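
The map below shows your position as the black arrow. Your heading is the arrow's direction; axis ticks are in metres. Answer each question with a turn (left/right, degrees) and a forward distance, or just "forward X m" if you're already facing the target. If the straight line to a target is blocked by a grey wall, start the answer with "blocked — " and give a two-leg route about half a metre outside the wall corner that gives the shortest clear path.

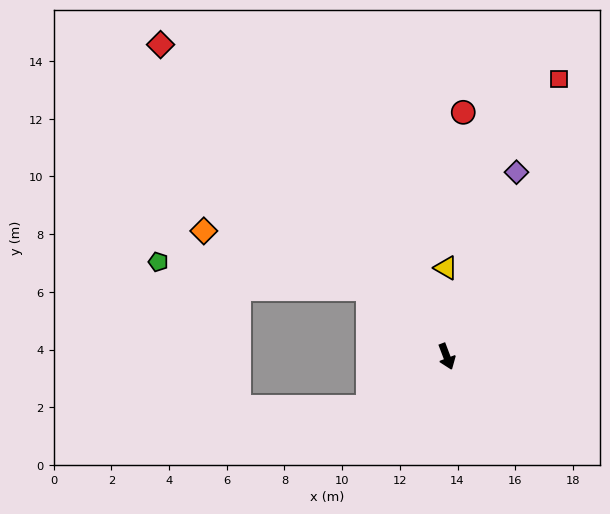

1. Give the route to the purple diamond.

turn left 138°, forward 6.8 m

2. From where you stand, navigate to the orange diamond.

blocked — turn right 151°, forward 3.6 m, then turn left 21°, forward 6.0 m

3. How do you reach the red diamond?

turn right 158°, forward 14.7 m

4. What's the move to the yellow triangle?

turn left 160°, forward 3.1 m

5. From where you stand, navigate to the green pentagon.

blocked — turn right 151°, forward 3.6 m, then turn left 33°, forward 7.3 m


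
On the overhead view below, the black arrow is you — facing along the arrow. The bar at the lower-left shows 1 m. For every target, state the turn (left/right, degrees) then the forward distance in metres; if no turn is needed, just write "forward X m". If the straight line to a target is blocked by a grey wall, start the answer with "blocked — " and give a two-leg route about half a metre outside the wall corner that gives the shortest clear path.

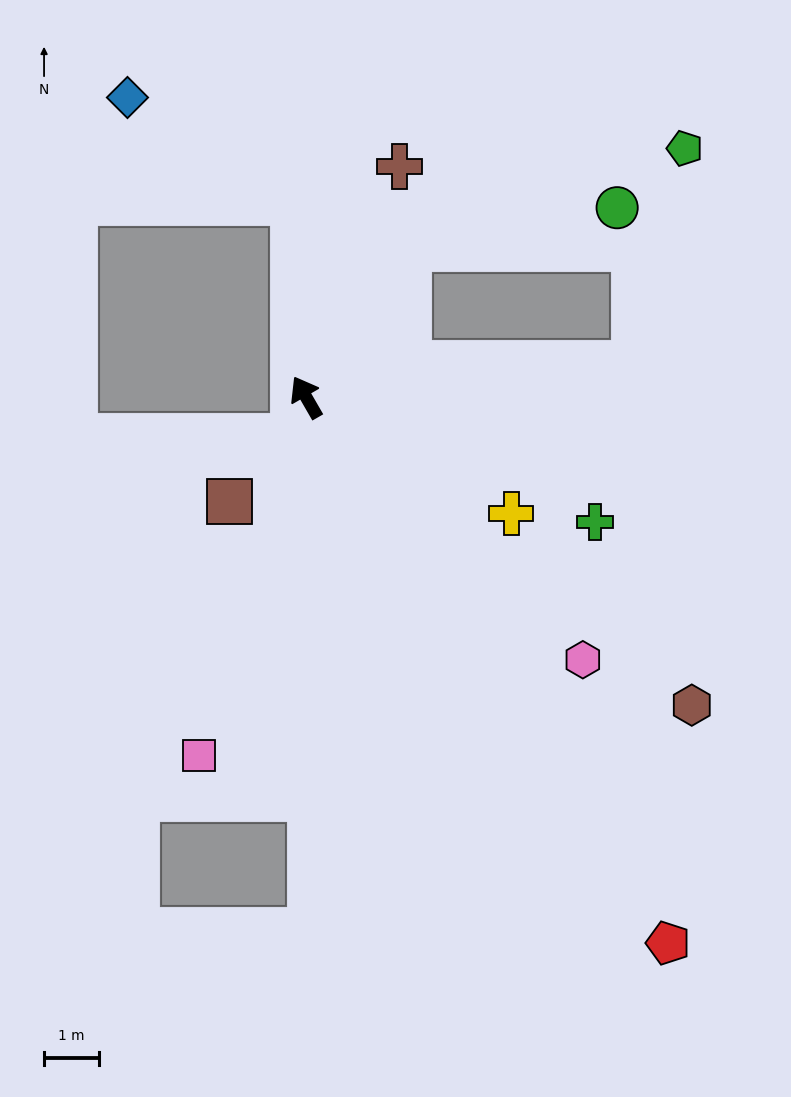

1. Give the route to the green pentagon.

blocked — turn right 64°, forward 3.3 m, then turn right 36°, forward 5.3 m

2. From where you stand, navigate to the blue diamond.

blocked — turn right 26°, forward 3.5 m, then turn left 54°, forward 3.6 m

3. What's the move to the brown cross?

turn right 52°, forward 4.5 m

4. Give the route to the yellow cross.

turn right 150°, forward 4.3 m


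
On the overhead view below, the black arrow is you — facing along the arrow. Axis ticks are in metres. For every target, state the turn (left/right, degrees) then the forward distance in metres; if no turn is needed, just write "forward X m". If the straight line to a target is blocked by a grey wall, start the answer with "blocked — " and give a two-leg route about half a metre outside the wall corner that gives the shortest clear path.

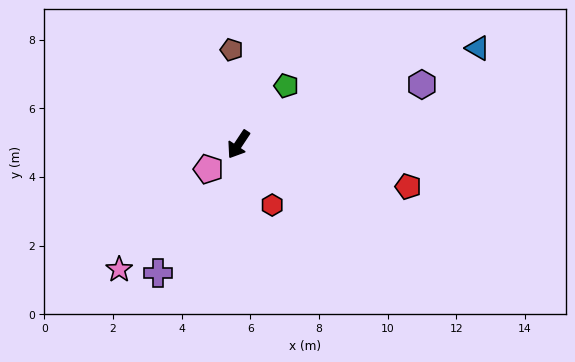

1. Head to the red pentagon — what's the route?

turn left 110°, forward 5.1 m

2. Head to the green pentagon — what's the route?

turn left 174°, forward 2.2 m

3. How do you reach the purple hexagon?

turn left 142°, forward 5.6 m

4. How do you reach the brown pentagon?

turn right 142°, forward 2.8 m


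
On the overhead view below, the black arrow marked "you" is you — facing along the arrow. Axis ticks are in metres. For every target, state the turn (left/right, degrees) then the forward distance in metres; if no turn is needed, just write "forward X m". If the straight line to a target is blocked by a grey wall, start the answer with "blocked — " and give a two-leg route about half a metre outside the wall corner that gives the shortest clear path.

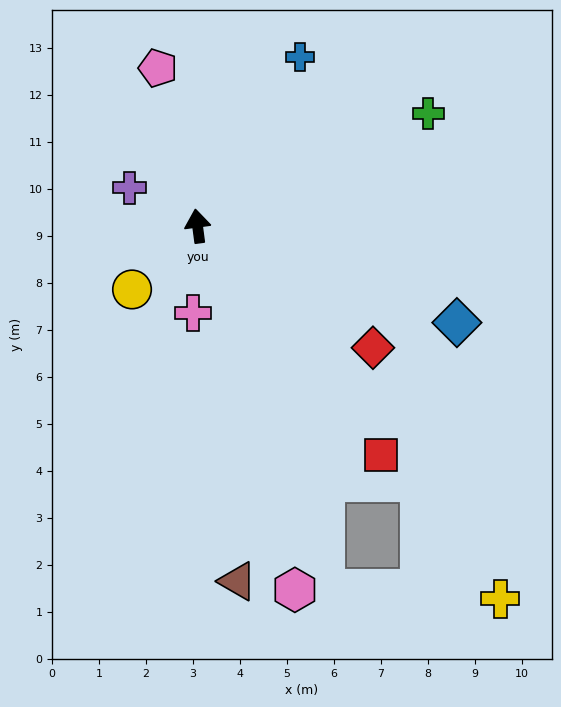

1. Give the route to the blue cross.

turn right 39°, forward 4.2 m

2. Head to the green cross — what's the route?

turn right 71°, forward 5.5 m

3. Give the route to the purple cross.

turn left 53°, forward 1.7 m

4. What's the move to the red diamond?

turn right 132°, forward 4.5 m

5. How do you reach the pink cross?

turn left 169°, forward 1.9 m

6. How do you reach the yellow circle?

turn left 127°, forward 1.9 m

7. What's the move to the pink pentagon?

turn left 7°, forward 3.5 m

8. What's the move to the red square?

turn right 149°, forward 6.2 m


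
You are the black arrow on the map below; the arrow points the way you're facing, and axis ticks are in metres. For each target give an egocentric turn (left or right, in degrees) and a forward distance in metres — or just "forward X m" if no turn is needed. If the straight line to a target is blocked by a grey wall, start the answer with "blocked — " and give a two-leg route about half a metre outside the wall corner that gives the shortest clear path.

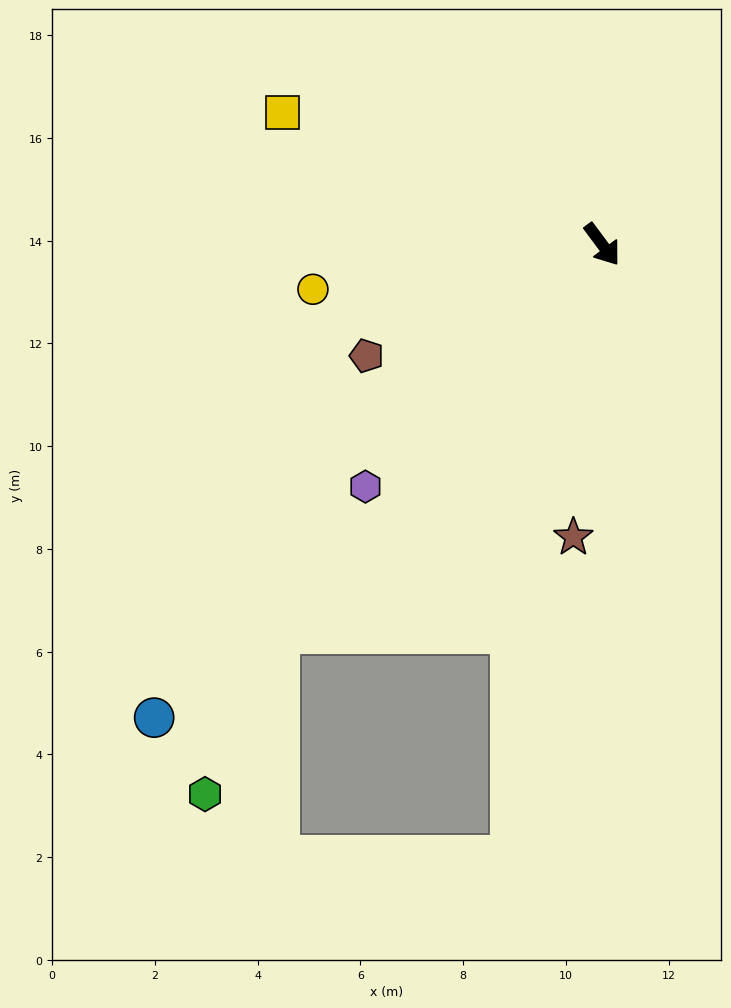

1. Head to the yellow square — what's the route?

turn right 149°, forward 6.7 m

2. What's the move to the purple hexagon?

turn right 81°, forward 6.6 m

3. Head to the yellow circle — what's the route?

turn right 118°, forward 5.7 m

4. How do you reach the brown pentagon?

turn right 101°, forward 5.1 m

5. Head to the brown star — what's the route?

turn right 42°, forward 5.7 m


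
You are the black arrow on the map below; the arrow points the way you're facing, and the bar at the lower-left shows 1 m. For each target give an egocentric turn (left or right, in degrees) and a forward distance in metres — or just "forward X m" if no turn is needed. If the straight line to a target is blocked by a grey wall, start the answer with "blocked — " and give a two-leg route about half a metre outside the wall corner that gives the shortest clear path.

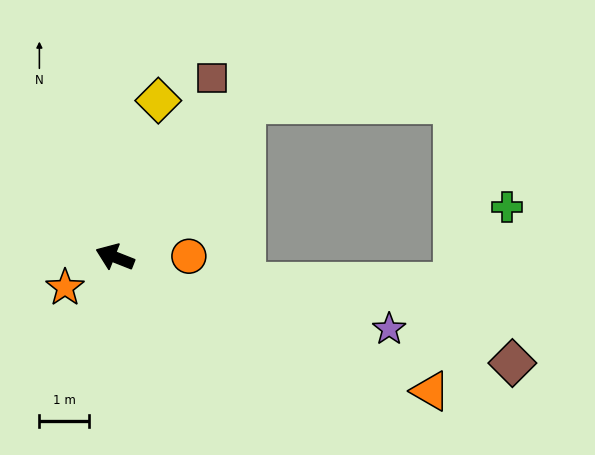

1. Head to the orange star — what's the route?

turn left 53°, forward 1.2 m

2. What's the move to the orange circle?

turn right 158°, forward 1.5 m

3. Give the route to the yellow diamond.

turn right 84°, forward 3.3 m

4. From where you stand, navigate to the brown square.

turn right 97°, forward 4.1 m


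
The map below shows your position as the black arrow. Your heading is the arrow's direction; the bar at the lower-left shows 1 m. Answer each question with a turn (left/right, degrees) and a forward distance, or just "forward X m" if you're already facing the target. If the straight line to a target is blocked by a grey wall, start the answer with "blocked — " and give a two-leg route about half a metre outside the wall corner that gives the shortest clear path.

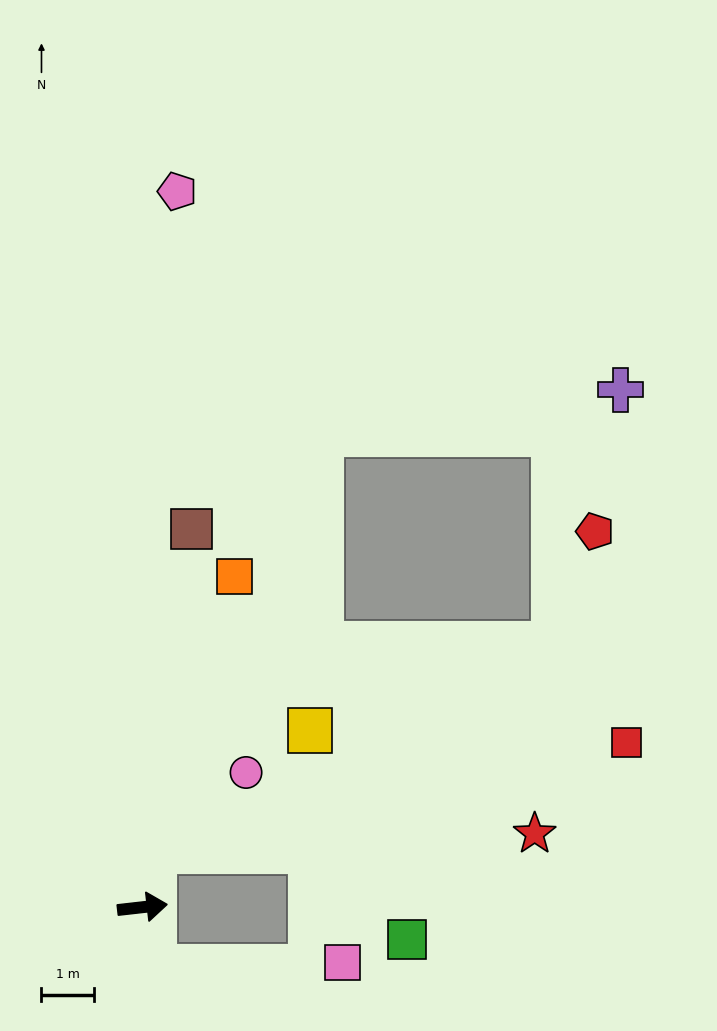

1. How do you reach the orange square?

turn left 68°, forward 6.5 m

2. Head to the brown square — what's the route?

turn left 76°, forward 7.3 m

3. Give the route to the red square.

blocked — turn left 71°, forward 1.1 m, then turn right 64°, forward 9.2 m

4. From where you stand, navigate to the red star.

blocked — turn left 71°, forward 1.1 m, then turn right 75°, forward 7.2 m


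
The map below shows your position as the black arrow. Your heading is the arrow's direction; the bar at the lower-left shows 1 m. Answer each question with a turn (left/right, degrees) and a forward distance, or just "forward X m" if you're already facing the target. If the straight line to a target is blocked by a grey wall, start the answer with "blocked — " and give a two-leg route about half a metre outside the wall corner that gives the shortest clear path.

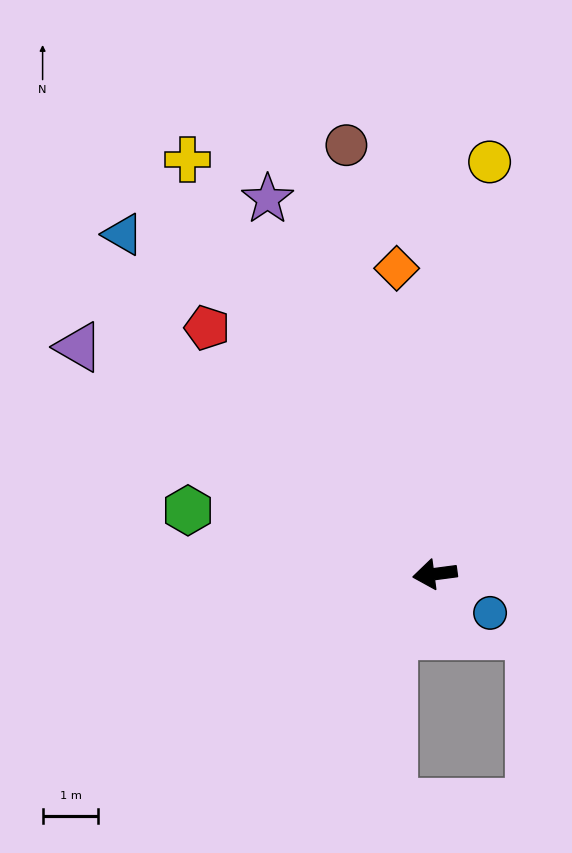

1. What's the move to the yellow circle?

turn right 105°, forward 7.4 m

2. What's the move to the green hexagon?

turn right 22°, forward 4.6 m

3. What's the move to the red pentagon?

turn right 55°, forward 6.0 m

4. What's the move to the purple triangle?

turn right 40°, forward 7.6 m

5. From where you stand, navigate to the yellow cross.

turn right 67°, forward 8.6 m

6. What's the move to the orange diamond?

turn right 90°, forward 5.5 m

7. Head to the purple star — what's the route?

turn right 74°, forward 7.4 m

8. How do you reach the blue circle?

turn left 137°, forward 1.2 m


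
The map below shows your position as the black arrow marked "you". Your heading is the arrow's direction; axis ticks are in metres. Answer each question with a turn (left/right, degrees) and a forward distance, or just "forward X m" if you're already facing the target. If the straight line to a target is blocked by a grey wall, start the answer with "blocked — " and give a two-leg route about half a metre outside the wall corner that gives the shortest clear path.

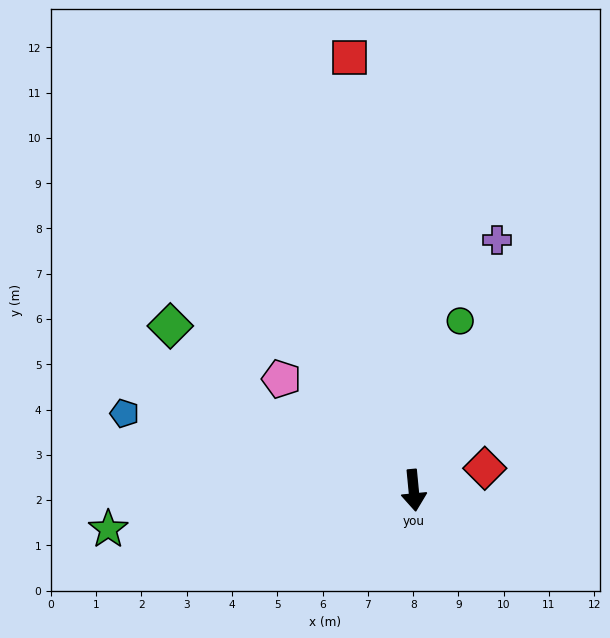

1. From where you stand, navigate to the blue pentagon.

turn right 110°, forward 6.6 m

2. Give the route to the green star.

turn right 88°, forward 6.8 m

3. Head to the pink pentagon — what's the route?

turn right 136°, forward 3.8 m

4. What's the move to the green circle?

turn left 159°, forward 3.9 m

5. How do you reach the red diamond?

turn left 102°, forward 1.6 m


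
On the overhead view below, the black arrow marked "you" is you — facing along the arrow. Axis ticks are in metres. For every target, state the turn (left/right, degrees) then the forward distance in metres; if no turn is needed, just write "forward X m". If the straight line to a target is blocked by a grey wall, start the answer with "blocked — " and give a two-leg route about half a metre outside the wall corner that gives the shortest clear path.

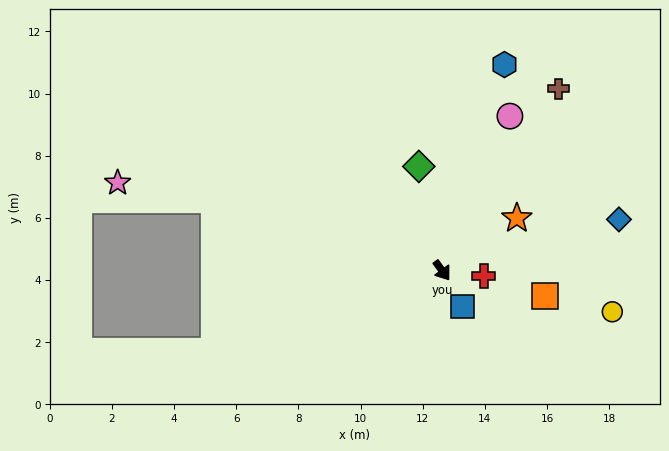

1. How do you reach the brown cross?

turn left 111°, forward 6.9 m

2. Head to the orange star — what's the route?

turn left 89°, forward 2.9 m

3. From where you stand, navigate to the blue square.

turn right 6°, forward 1.3 m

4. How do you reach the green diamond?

turn left 157°, forward 3.4 m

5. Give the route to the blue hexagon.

turn left 127°, forward 6.9 m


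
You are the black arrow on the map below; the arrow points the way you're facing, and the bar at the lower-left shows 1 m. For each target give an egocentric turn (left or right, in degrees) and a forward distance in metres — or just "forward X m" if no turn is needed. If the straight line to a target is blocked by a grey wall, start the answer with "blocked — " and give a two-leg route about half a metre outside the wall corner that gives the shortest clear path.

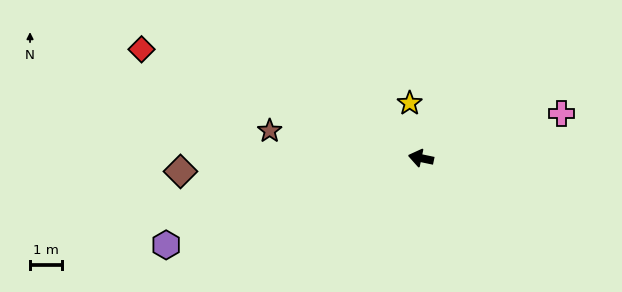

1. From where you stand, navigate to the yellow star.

turn right 67°, forward 1.7 m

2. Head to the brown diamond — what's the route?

turn left 15°, forward 7.5 m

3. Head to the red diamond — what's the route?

turn right 9°, forward 9.3 m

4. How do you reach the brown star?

forward 4.8 m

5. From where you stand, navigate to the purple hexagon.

turn left 31°, forward 8.4 m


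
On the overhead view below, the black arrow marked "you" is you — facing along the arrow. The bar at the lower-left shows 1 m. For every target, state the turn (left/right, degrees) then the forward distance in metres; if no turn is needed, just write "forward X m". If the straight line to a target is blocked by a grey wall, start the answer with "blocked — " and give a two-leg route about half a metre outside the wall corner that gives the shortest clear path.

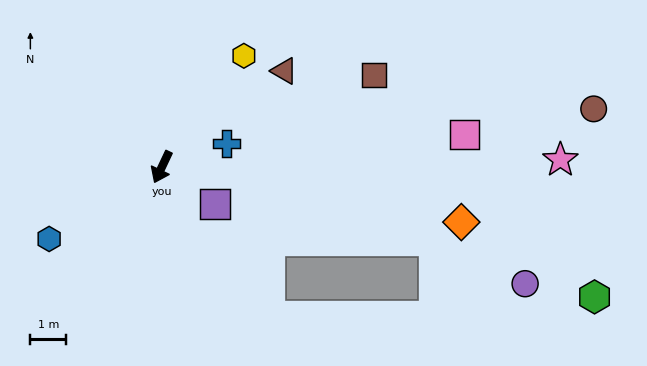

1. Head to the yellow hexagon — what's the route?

turn left 169°, forward 3.9 m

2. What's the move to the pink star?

turn left 116°, forward 11.1 m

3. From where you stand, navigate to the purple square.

turn left 81°, forward 1.8 m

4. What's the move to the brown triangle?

turn left 153°, forward 4.3 m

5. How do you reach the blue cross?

turn left 135°, forward 1.9 m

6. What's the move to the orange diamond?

turn left 105°, forward 8.5 m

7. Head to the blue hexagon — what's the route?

turn right 32°, forward 3.7 m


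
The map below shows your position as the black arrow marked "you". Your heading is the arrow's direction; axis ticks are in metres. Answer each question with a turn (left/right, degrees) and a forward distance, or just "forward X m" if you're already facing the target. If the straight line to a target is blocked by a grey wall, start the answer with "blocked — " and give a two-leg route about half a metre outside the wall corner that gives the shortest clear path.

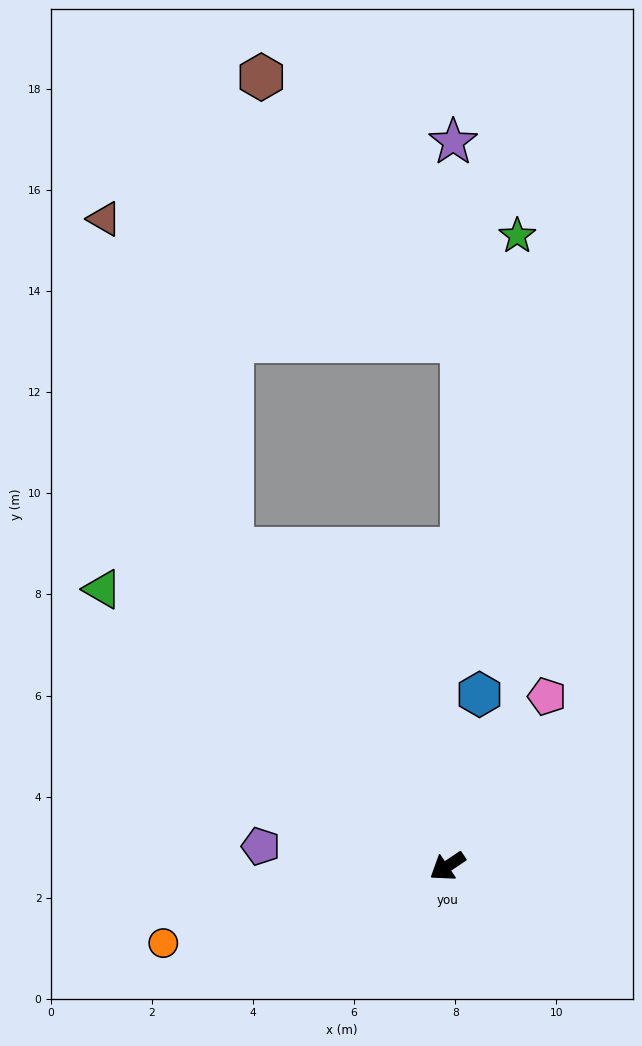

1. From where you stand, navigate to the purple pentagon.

turn right 40°, forward 3.7 m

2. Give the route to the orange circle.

turn right 19°, forward 5.8 m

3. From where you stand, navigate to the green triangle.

turn right 73°, forward 8.7 m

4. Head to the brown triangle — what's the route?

blocked — turn right 90°, forward 7.6 m, then turn right 13°, forward 7.0 m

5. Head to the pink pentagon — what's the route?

turn right 154°, forward 3.9 m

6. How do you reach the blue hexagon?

turn right 134°, forward 3.5 m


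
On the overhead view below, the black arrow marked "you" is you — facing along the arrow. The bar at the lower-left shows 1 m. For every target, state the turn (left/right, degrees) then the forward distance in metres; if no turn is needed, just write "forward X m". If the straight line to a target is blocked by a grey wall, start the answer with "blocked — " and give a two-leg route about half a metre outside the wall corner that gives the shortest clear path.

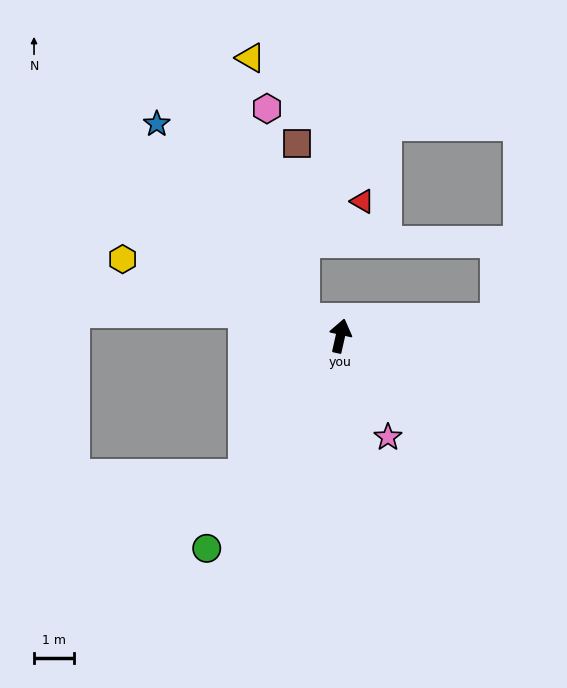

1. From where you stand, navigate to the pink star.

turn right 142°, forward 2.8 m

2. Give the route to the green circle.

turn left 161°, forward 6.3 m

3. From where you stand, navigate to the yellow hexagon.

turn left 83°, forward 5.8 m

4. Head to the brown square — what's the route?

blocked — turn left 80°, forward 1.0 m, then turn right 65°, forward 4.4 m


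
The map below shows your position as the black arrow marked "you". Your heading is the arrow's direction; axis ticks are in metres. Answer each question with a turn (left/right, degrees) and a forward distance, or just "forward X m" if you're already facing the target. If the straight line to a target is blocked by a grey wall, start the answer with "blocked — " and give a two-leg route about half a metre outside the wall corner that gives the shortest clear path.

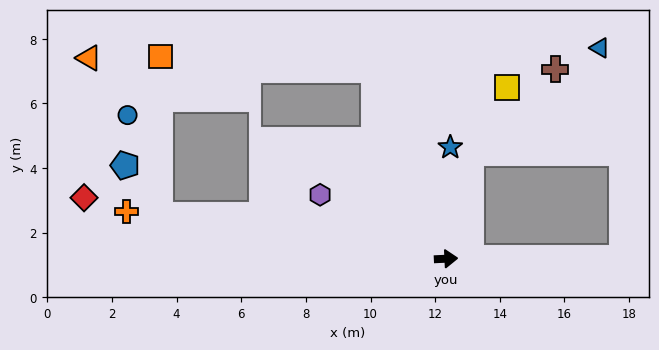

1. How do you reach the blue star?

turn left 85°, forward 3.5 m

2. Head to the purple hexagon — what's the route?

turn left 150°, forward 4.4 m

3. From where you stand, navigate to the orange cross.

turn left 169°, forward 10.0 m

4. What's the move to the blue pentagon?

blocked — turn left 169°, forward 9.0 m, then turn right 48°, forward 1.9 m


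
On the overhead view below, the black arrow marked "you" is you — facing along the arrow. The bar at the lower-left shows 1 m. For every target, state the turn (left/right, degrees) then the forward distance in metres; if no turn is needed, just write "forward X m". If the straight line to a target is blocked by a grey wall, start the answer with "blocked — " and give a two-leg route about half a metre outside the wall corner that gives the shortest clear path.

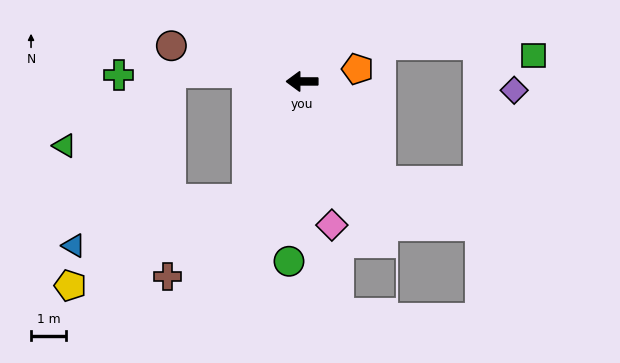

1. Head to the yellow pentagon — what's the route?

blocked — turn left 65°, forward 3.7 m, then turn right 39°, forward 5.6 m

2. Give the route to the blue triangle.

blocked — turn left 65°, forward 3.7 m, then turn right 50°, forward 5.1 m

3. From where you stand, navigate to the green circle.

turn left 86°, forward 5.1 m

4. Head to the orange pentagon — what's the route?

turn right 167°, forward 1.6 m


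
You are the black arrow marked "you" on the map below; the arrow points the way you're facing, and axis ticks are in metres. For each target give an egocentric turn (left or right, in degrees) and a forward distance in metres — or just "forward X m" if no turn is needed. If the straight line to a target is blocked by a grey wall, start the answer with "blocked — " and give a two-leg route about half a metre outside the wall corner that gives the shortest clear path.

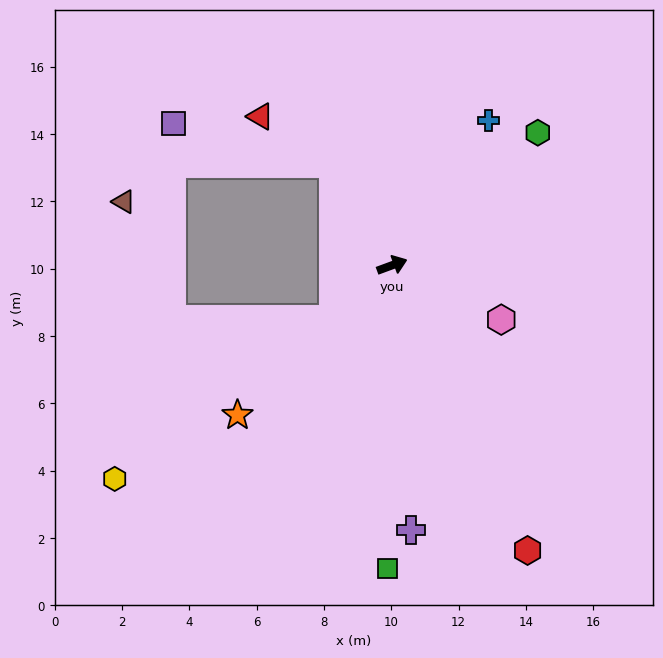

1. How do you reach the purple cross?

turn right 106°, forward 7.9 m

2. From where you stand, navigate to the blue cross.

turn left 36°, forward 5.2 m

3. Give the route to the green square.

turn right 111°, forward 9.0 m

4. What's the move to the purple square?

blocked — turn left 100°, forward 3.5 m, then turn left 46°, forward 4.9 m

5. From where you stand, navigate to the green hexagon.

turn left 22°, forward 5.9 m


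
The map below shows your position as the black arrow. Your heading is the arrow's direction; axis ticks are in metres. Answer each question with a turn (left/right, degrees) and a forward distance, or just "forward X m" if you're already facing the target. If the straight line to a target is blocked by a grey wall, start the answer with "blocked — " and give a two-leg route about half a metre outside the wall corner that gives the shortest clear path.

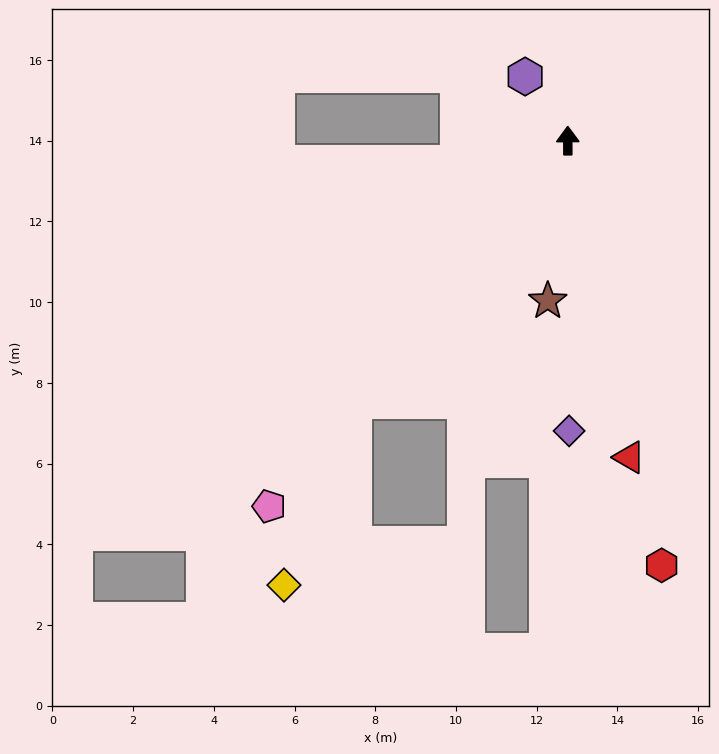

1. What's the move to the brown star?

turn left 173°, forward 4.0 m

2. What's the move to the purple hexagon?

turn left 33°, forward 1.9 m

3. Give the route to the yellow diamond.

blocked — turn left 141°, forward 8.4 m, then turn left 18°, forward 4.9 m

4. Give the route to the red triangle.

turn right 169°, forward 8.0 m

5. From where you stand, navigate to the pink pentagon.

turn left 140°, forward 11.7 m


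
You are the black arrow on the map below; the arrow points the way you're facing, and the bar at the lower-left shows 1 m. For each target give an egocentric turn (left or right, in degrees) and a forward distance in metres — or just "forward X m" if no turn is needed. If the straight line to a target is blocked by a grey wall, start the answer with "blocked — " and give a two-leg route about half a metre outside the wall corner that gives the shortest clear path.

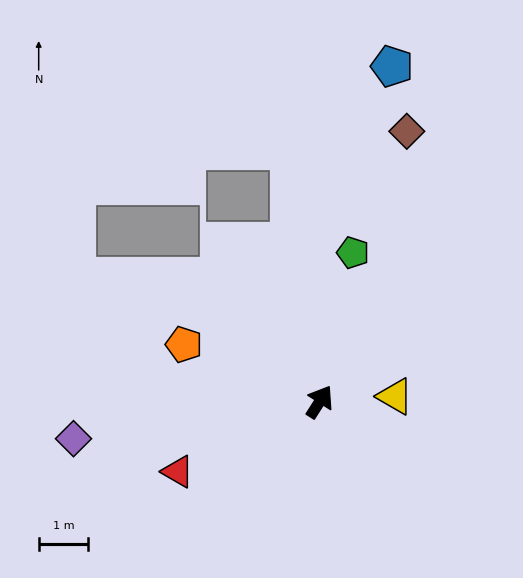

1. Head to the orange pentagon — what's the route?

turn left 100°, forward 3.0 m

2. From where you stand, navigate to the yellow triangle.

turn right 54°, forward 1.5 m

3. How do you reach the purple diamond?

turn left 131°, forward 5.0 m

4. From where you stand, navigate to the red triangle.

turn left 149°, forward 3.2 m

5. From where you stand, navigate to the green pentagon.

turn left 20°, forward 3.1 m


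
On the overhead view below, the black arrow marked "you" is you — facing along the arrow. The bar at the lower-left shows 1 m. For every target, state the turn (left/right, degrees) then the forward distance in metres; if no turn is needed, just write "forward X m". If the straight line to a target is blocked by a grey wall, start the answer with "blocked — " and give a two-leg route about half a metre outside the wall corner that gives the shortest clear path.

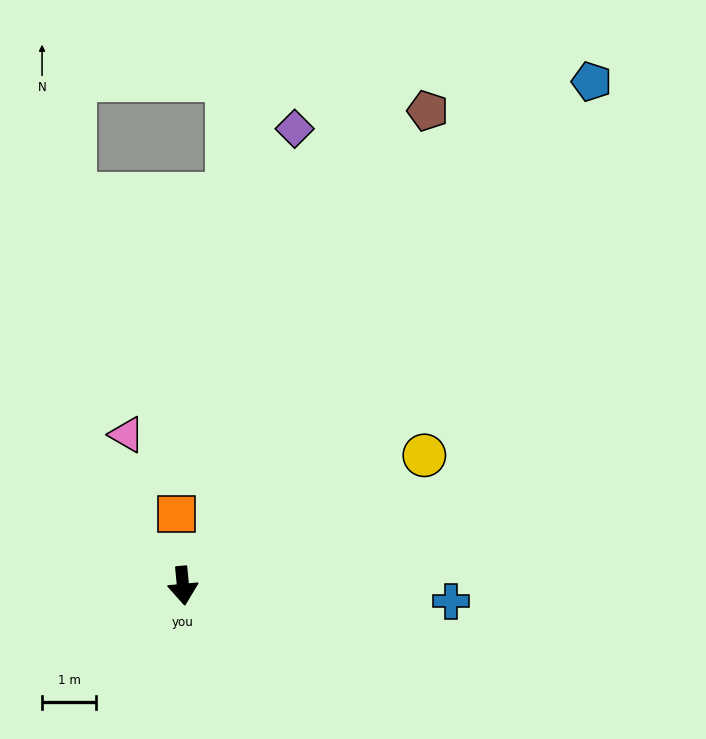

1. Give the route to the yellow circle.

turn left 113°, forward 5.1 m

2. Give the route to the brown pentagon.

turn left 147°, forward 9.9 m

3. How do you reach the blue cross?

turn left 81°, forward 5.0 m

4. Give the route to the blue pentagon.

turn left 136°, forward 12.0 m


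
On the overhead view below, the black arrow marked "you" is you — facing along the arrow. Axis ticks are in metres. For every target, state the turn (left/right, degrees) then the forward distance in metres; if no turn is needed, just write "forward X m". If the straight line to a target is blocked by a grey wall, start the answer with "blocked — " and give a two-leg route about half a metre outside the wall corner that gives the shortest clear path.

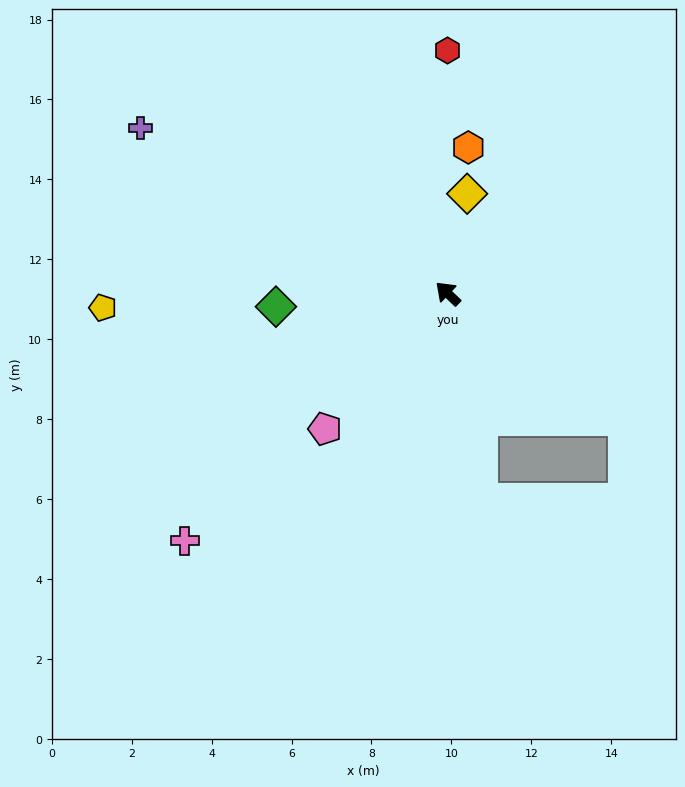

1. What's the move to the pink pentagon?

turn left 91°, forward 4.6 m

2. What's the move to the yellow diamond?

turn right 57°, forward 2.5 m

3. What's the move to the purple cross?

turn left 15°, forward 8.7 m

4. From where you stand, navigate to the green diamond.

turn left 48°, forward 4.3 m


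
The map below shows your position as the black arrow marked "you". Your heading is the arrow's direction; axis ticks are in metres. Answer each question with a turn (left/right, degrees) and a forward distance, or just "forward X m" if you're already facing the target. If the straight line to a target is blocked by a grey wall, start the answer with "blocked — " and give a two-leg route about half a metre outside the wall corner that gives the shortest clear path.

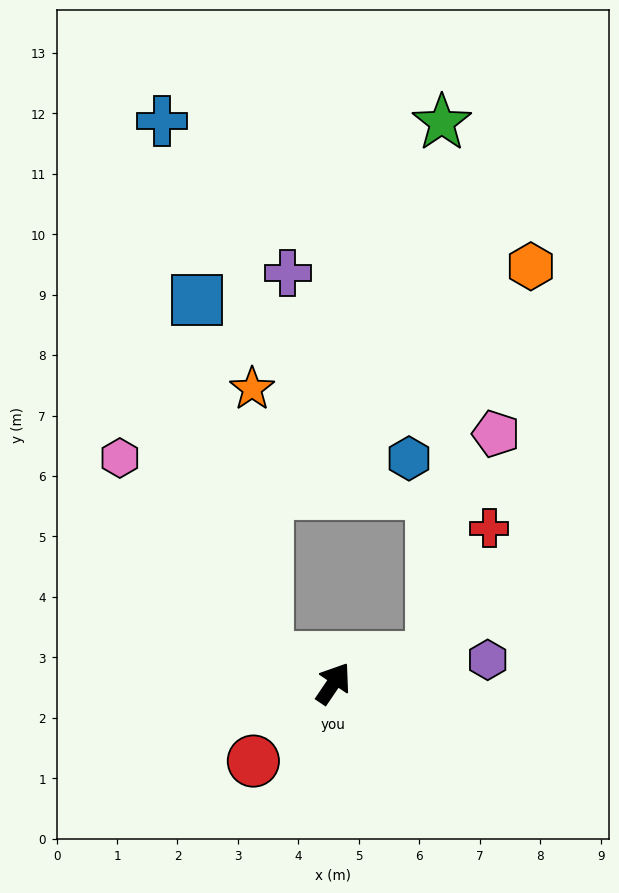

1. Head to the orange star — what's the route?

blocked — turn left 103°, forward 1.2 m, then turn right 65°, forward 4.5 m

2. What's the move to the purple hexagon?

turn right 47°, forward 2.6 m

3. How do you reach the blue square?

blocked — turn left 103°, forward 1.2 m, then turn right 58°, forward 6.0 m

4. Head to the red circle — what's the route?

turn left 168°, forward 1.8 m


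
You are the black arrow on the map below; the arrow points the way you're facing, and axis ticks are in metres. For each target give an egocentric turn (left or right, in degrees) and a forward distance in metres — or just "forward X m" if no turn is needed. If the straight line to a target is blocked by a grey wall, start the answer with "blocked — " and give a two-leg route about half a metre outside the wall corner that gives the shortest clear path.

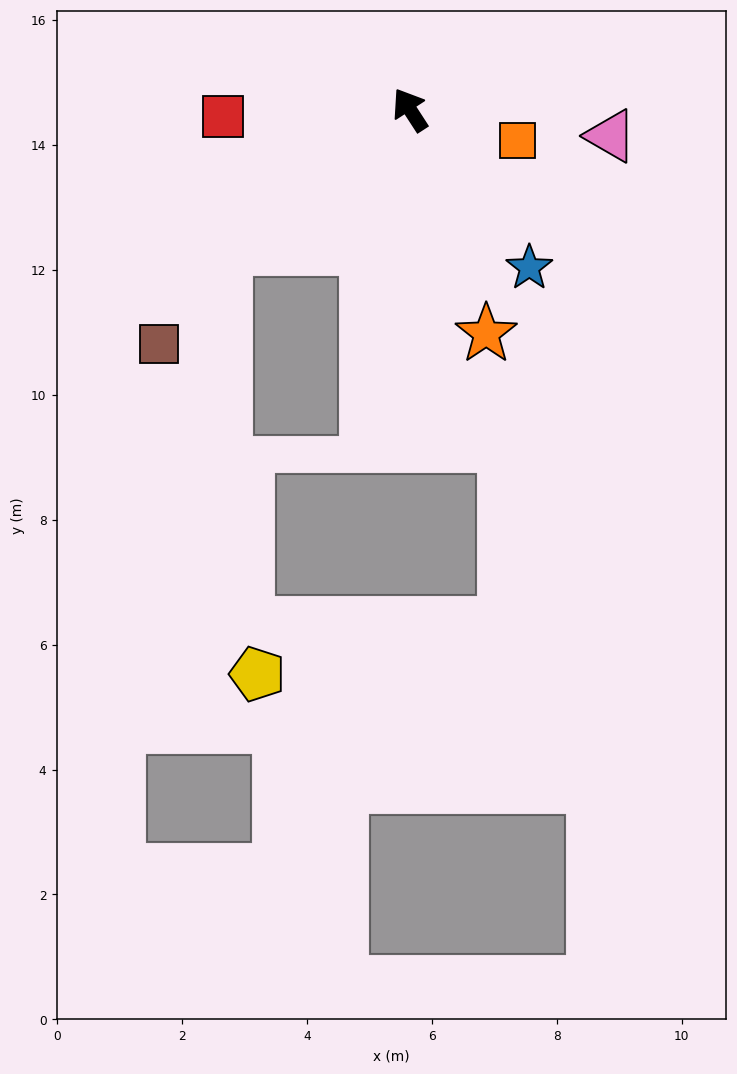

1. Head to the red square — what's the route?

turn left 59°, forward 3.0 m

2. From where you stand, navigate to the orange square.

turn right 139°, forward 1.8 m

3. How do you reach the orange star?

turn left 166°, forward 3.8 m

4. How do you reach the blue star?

turn right 176°, forward 3.2 m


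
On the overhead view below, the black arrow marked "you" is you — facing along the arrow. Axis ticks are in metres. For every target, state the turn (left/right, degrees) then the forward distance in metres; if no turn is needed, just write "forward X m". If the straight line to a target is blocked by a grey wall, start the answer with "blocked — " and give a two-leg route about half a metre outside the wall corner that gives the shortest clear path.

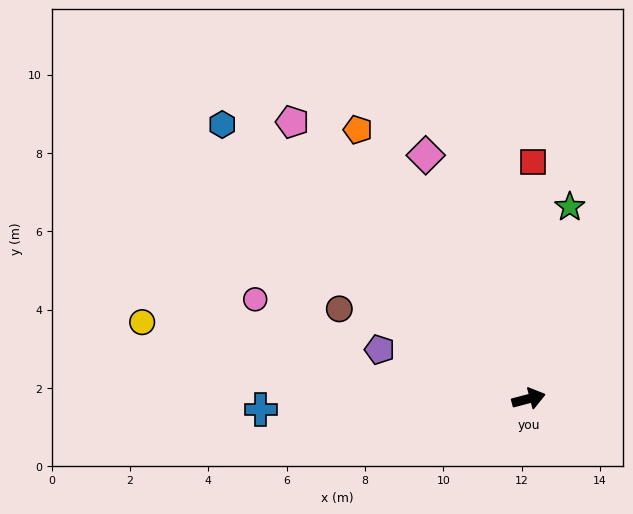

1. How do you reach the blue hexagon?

turn left 123°, forward 10.5 m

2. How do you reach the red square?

turn left 74°, forward 6.0 m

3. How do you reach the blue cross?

turn left 168°, forward 6.8 m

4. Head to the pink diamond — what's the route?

turn left 98°, forward 6.7 m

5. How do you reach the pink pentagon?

turn left 116°, forward 9.3 m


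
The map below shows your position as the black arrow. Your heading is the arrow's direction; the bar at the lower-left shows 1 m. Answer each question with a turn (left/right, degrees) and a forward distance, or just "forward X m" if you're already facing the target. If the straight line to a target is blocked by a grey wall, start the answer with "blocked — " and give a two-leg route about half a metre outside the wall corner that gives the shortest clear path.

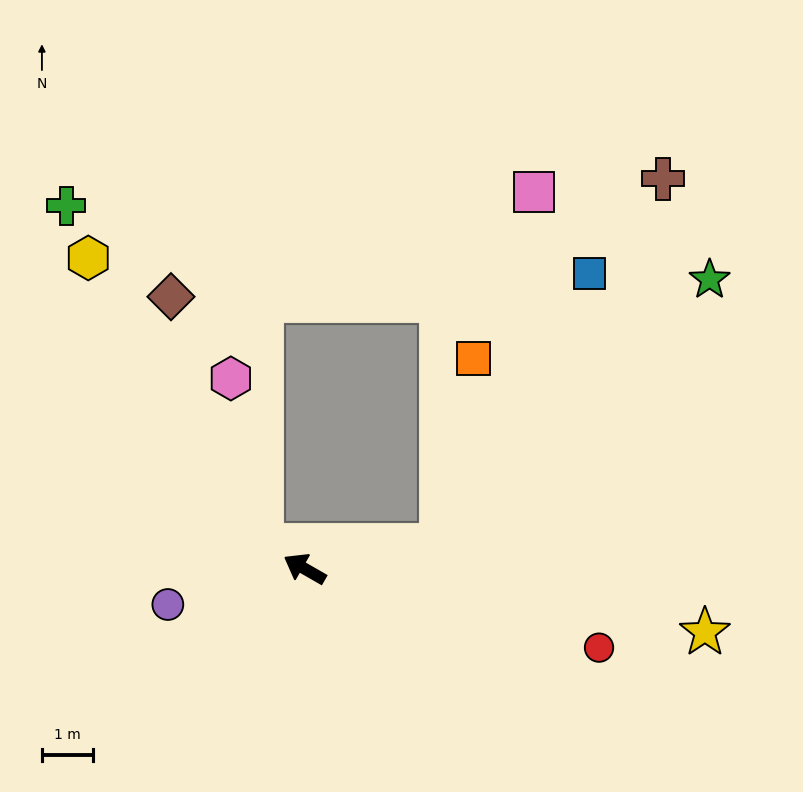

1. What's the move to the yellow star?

turn right 159°, forward 7.9 m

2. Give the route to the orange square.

blocked — turn right 140°, forward 2.7 m, then turn left 70°, forward 3.7 m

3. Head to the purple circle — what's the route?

turn left 45°, forward 2.8 m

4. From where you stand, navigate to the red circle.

turn right 165°, forward 5.9 m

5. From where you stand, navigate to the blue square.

blocked — turn right 140°, forward 2.7 m, then turn left 51°, forward 6.0 m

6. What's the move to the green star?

blocked — turn right 140°, forward 2.7 m, then turn left 34°, forward 7.4 m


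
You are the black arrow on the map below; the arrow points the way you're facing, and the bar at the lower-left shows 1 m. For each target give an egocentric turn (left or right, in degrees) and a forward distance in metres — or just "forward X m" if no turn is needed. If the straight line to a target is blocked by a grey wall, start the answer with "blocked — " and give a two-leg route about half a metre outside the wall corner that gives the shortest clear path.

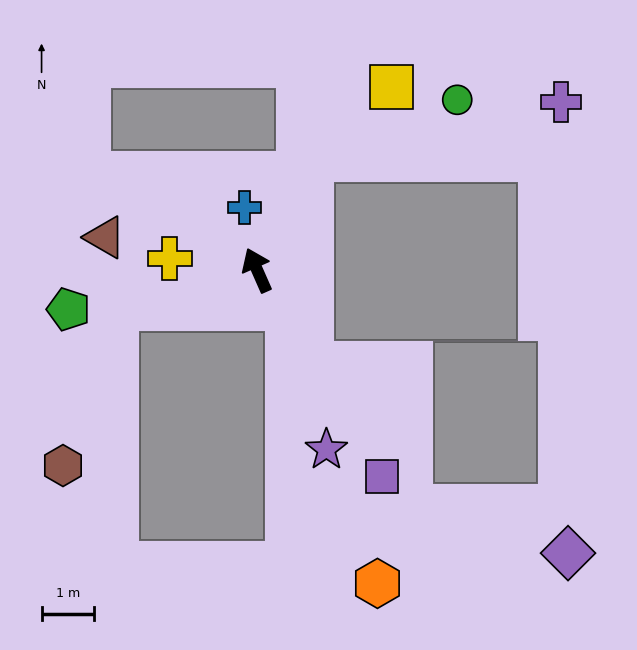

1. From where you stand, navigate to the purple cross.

blocked — turn right 50°, forward 2.3 m, then turn right 51°, forward 4.9 m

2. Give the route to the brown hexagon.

blocked — turn left 82°, forward 2.8 m, then turn left 55°, forward 3.2 m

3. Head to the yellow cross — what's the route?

turn left 59°, forward 1.7 m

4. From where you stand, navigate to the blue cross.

turn right 12°, forward 1.2 m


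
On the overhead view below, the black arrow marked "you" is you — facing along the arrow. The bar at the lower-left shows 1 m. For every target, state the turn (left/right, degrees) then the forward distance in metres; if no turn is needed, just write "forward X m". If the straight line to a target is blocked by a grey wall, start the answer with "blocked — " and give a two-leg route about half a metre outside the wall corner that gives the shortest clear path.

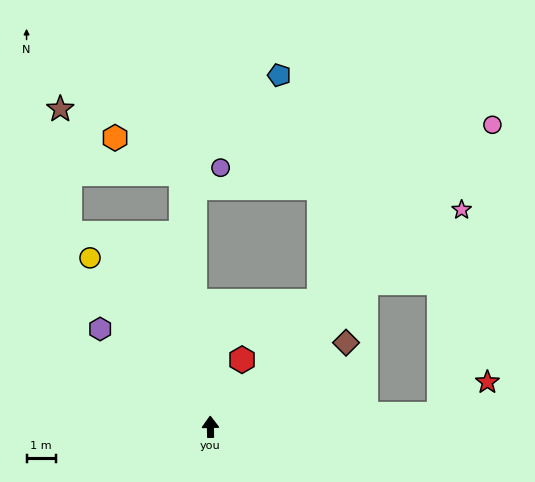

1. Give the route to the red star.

blocked — turn right 88°, forward 7.8 m, then turn left 31°, forward 2.0 m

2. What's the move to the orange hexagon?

blocked — turn left 5°, forward 8.7 m, then turn left 55°, forward 2.6 m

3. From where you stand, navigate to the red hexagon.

turn right 26°, forward 2.5 m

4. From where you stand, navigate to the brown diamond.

turn right 59°, forward 5.4 m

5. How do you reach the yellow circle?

turn left 34°, forward 7.1 m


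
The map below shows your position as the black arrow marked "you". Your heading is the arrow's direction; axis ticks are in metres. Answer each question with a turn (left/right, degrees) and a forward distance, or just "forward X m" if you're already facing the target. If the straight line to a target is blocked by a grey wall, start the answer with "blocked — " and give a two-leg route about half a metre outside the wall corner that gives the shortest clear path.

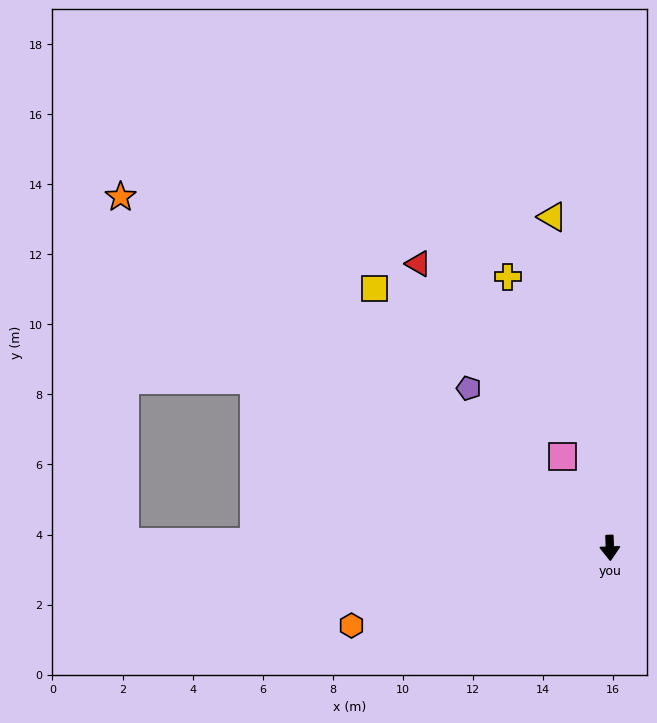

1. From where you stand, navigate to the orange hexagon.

turn right 75°, forward 7.7 m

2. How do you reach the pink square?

turn right 155°, forward 2.9 m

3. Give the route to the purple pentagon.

turn right 141°, forward 6.1 m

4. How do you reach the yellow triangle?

turn right 172°, forward 9.6 m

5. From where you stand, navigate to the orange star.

turn right 128°, forward 17.2 m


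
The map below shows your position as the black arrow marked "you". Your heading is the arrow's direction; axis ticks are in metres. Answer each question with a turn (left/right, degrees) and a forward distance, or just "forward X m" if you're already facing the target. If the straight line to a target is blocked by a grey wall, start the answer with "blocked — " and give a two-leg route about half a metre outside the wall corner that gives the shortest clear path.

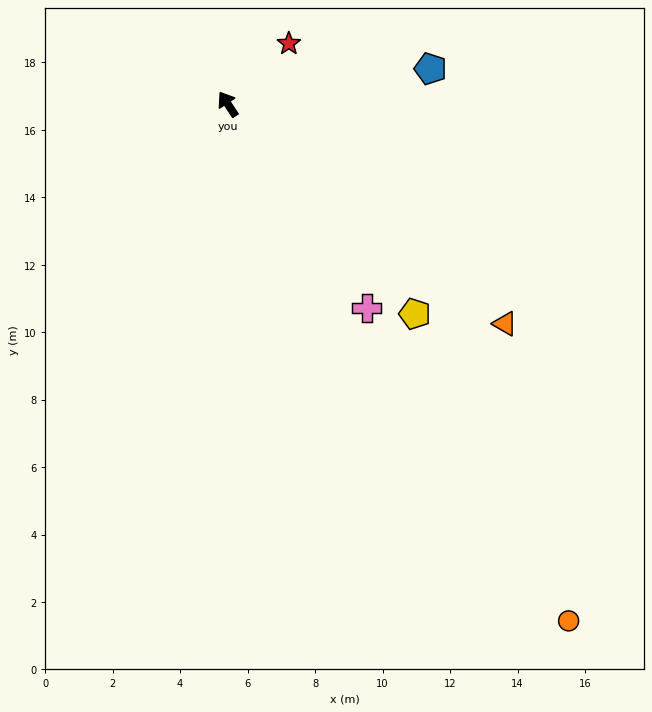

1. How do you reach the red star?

turn right 79°, forward 2.5 m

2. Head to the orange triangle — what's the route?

turn right 162°, forward 10.5 m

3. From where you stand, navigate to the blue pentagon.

turn right 114°, forward 6.1 m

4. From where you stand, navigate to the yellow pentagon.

turn right 172°, forward 8.3 m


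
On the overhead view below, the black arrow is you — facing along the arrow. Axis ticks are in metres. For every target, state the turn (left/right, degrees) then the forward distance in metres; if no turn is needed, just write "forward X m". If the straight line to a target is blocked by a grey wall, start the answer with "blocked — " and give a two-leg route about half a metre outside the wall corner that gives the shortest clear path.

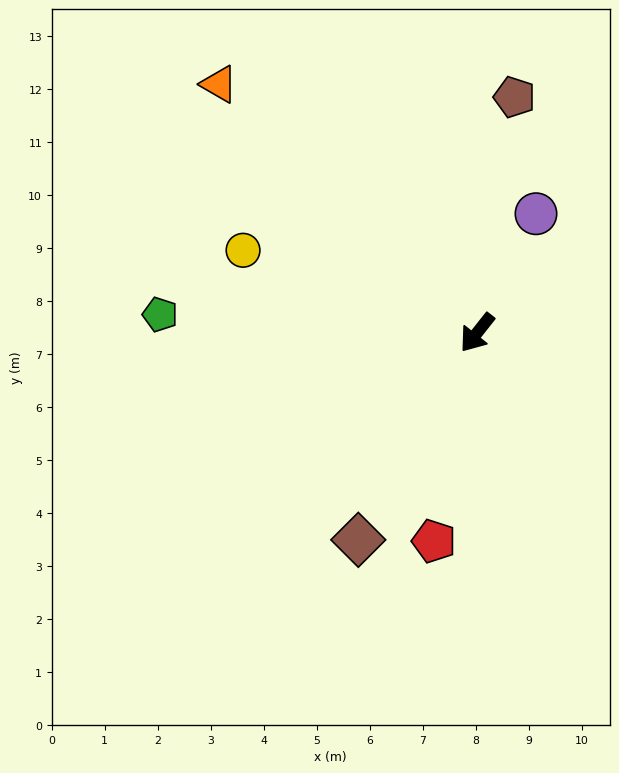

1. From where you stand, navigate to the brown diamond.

turn left 8°, forward 4.5 m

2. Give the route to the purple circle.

turn right 168°, forward 2.5 m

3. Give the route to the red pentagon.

turn left 27°, forward 4.0 m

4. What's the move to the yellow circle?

turn right 71°, forward 4.7 m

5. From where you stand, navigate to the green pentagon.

turn right 55°, forward 6.0 m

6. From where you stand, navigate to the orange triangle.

turn right 96°, forward 6.8 m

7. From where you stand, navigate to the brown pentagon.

turn right 151°, forward 4.5 m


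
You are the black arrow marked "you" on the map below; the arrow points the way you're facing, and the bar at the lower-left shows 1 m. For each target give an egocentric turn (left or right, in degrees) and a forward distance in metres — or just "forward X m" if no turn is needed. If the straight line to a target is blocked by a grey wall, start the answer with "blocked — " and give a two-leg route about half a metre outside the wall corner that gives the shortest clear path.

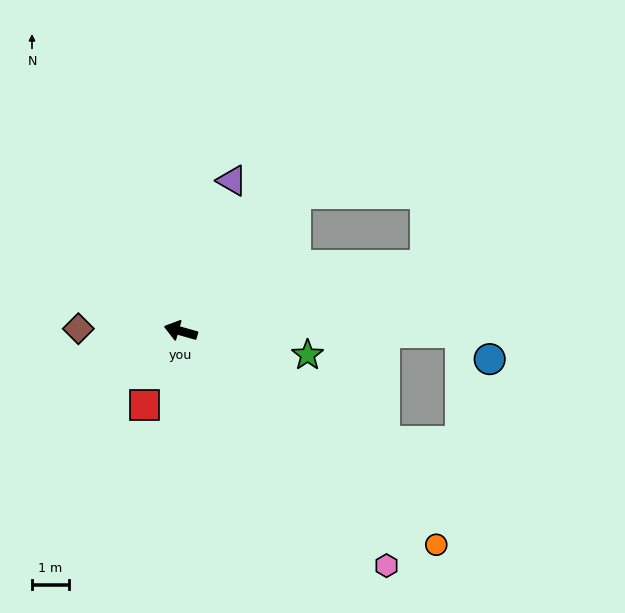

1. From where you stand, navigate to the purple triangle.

turn right 93°, forward 4.4 m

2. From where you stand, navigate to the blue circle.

blocked — turn right 164°, forward 7.7 m, then turn right 43°, forward 1.1 m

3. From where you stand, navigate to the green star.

turn right 175°, forward 3.5 m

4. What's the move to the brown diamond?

turn left 14°, forward 2.8 m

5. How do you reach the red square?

turn left 80°, forward 2.3 m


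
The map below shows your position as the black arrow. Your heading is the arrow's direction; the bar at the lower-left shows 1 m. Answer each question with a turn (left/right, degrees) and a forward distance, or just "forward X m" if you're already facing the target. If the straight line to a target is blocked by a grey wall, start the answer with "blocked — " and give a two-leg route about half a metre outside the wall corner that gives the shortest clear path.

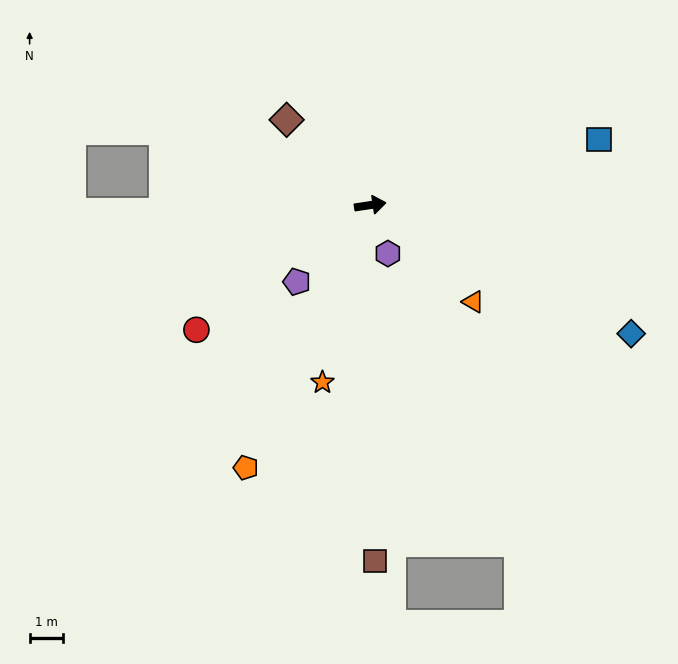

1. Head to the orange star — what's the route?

turn right 114°, forward 5.5 m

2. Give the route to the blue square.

turn left 7°, forward 7.1 m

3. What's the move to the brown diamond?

turn left 126°, forward 3.6 m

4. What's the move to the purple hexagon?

turn right 78°, forward 1.5 m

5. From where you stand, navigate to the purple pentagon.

turn right 142°, forward 3.2 m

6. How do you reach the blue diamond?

turn right 35°, forward 8.7 m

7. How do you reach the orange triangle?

turn right 52°, forward 4.2 m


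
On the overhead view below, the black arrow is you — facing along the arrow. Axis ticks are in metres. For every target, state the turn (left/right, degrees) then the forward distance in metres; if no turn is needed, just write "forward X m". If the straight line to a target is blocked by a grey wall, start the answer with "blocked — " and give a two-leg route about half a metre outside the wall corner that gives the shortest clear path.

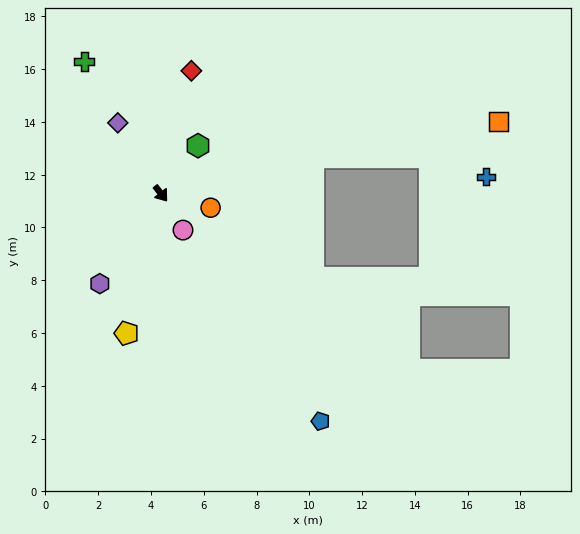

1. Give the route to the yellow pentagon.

turn right 52°, forward 5.5 m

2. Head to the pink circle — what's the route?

turn right 7°, forward 1.6 m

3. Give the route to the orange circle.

turn left 36°, forward 2.0 m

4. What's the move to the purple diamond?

turn left 174°, forward 3.1 m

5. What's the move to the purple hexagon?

turn right 72°, forward 4.1 m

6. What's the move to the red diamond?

turn left 128°, forward 4.8 m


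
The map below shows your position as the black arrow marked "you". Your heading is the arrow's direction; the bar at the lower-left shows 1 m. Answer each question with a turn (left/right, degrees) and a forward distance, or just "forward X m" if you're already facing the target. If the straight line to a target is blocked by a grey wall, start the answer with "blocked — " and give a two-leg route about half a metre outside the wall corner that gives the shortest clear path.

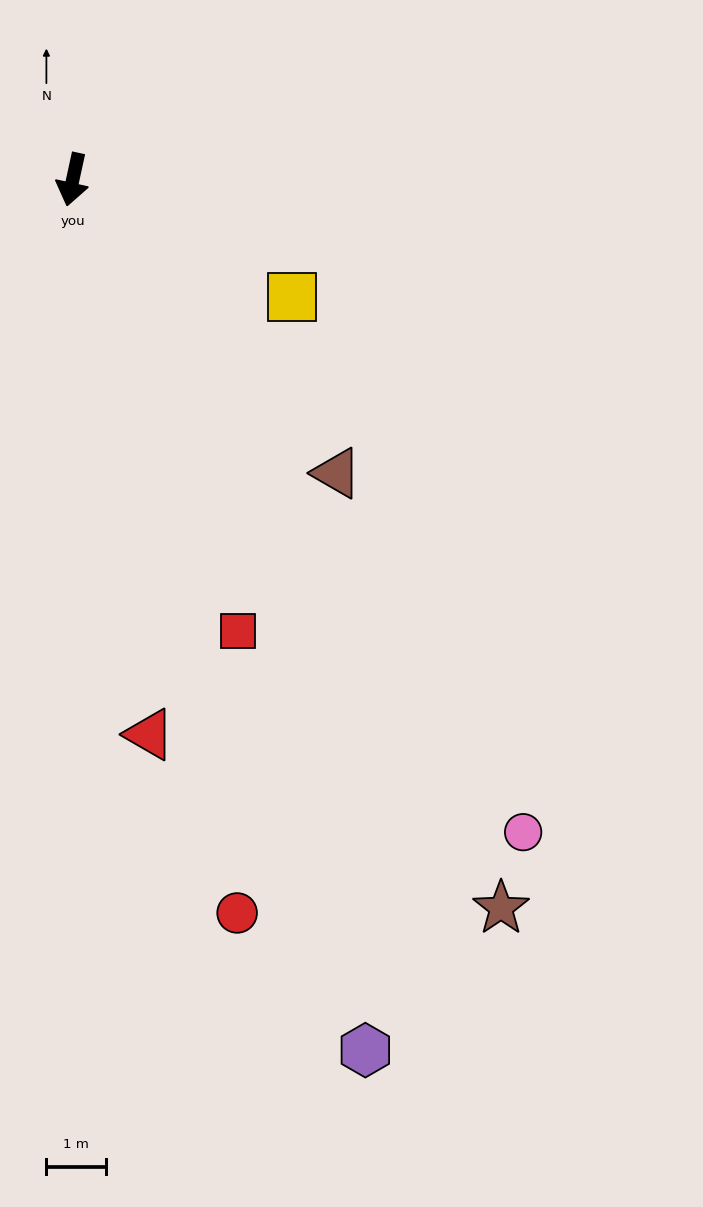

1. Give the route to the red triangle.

turn left 20°, forward 9.4 m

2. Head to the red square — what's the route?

turn left 32°, forward 8.1 m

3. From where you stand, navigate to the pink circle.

turn left 47°, forward 13.3 m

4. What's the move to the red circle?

turn left 25°, forward 12.6 m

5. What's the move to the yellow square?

turn left 74°, forward 4.2 m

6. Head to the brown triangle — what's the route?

turn left 54°, forward 6.6 m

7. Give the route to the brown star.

turn left 43°, forward 14.2 m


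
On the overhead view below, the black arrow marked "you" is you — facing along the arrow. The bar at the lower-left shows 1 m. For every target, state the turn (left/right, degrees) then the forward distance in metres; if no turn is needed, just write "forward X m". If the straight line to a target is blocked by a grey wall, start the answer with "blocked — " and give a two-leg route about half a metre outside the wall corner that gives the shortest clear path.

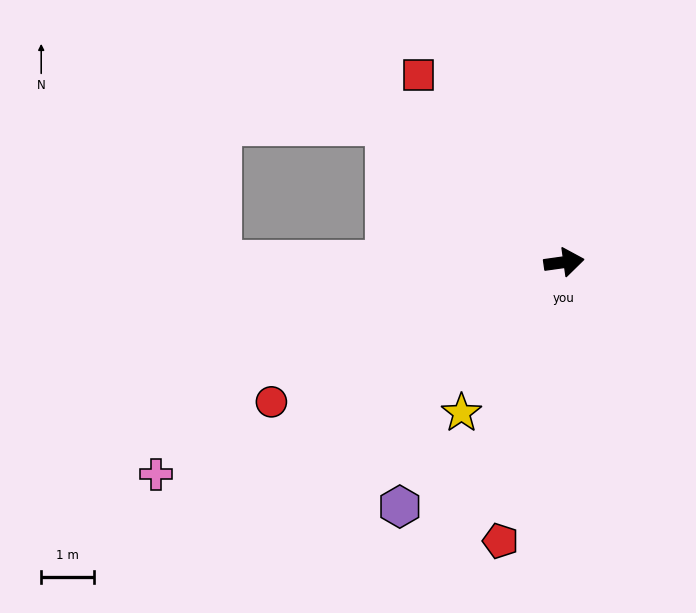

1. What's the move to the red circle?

turn right 162°, forward 6.1 m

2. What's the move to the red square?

turn left 120°, forward 4.5 m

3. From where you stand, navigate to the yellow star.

turn right 132°, forward 3.5 m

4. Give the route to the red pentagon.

turn right 111°, forward 5.4 m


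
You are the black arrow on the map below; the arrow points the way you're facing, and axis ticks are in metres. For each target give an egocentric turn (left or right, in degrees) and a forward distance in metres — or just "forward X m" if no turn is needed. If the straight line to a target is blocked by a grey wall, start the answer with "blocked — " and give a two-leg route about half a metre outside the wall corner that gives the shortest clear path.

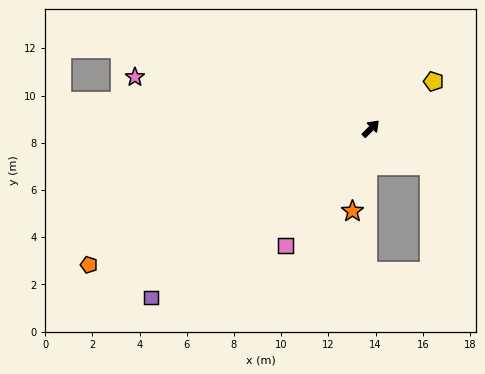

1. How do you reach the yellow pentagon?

turn right 8°, forward 3.3 m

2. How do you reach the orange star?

turn right 148°, forward 3.6 m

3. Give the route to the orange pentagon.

turn left 160°, forward 13.3 m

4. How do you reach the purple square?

turn left 172°, forward 11.7 m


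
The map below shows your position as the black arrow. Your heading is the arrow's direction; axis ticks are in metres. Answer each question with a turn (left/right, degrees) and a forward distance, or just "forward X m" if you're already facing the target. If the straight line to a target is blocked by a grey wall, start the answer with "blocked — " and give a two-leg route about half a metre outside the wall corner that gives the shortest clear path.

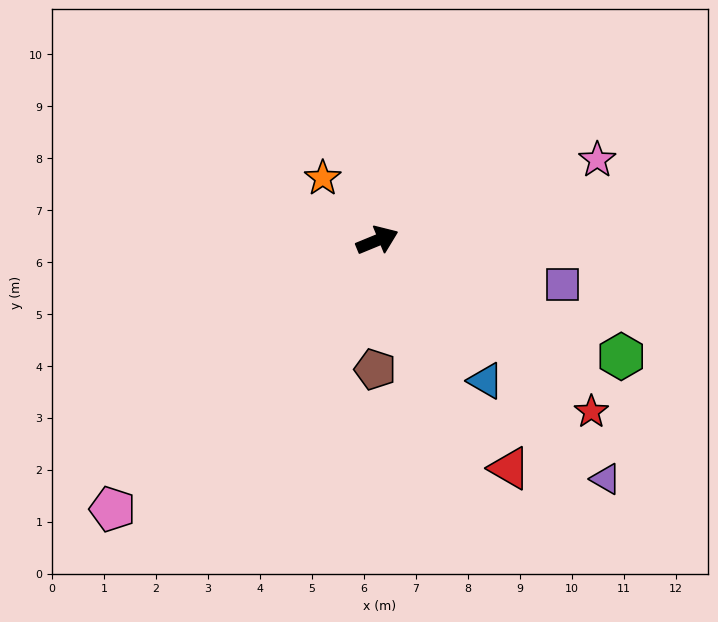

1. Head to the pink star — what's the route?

turn right 2°, forward 4.5 m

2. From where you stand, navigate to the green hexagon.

turn right 48°, forward 5.2 m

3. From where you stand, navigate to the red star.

turn right 61°, forward 5.3 m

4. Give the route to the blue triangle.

turn right 75°, forward 3.4 m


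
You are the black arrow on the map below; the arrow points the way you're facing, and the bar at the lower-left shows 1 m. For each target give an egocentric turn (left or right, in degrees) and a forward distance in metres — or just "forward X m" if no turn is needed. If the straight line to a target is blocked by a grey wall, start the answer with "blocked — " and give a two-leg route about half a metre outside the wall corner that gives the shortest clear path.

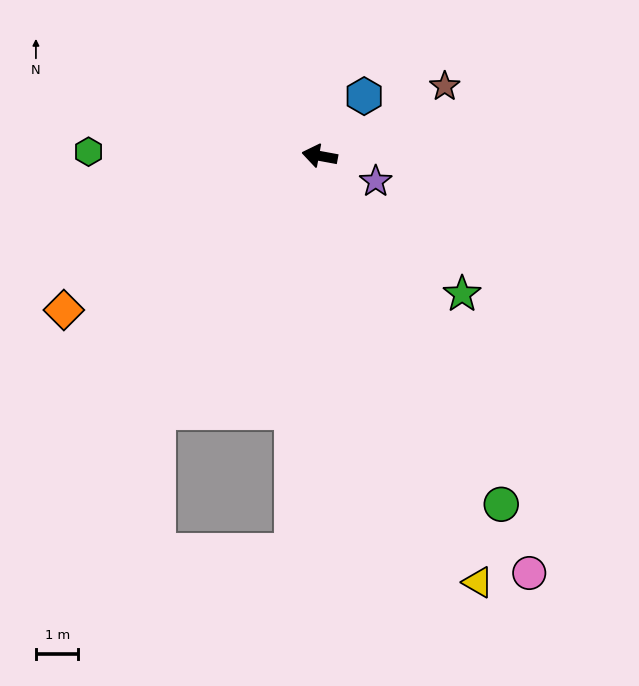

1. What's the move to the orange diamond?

turn left 41°, forward 7.0 m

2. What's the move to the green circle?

turn left 128°, forward 9.2 m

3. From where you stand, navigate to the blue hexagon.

turn right 116°, forward 1.8 m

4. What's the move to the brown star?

turn right 140°, forward 3.4 m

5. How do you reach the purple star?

turn left 166°, forward 1.4 m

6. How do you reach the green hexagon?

turn left 9°, forward 5.4 m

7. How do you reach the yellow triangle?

turn left 121°, forward 10.7 m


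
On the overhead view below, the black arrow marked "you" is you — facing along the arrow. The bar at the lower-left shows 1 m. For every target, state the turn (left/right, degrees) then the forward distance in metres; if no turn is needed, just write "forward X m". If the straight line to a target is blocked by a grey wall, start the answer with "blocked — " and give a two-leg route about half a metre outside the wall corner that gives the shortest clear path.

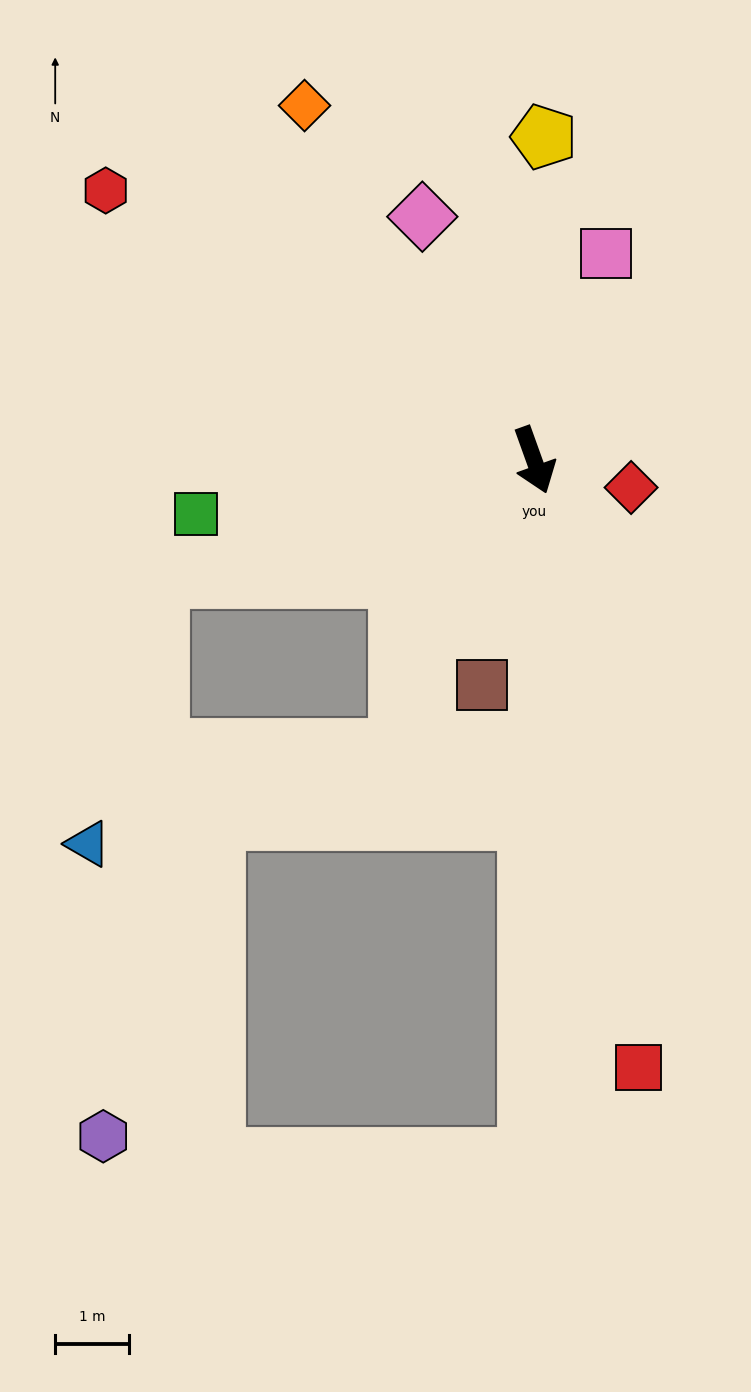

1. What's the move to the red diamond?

turn left 54°, forward 1.4 m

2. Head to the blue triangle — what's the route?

blocked — turn right 45°, forward 4.3 m, then turn right 48°, forward 4.4 m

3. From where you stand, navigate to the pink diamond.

turn right 175°, forward 3.6 m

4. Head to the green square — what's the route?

turn right 101°, forward 4.6 m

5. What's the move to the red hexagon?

turn right 142°, forward 6.9 m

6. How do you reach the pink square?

turn left 141°, forward 3.0 m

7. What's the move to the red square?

turn right 10°, forward 8.4 m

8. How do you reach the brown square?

turn right 33°, forward 3.1 m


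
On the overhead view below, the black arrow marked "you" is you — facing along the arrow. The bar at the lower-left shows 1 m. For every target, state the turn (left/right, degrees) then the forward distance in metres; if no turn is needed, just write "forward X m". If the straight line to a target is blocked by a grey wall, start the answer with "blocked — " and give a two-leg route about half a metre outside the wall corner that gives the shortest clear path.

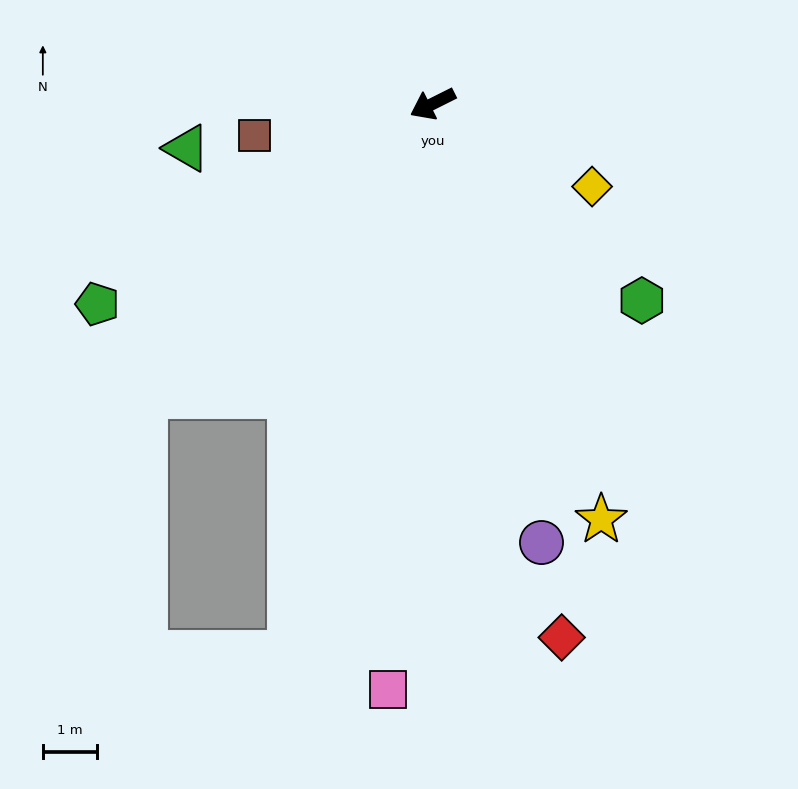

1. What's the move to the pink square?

turn left 59°, forward 10.9 m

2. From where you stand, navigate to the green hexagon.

turn left 110°, forward 5.3 m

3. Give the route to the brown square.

turn right 17°, forward 3.4 m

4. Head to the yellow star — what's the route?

turn left 85°, forward 8.3 m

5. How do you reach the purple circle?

turn left 77°, forward 8.4 m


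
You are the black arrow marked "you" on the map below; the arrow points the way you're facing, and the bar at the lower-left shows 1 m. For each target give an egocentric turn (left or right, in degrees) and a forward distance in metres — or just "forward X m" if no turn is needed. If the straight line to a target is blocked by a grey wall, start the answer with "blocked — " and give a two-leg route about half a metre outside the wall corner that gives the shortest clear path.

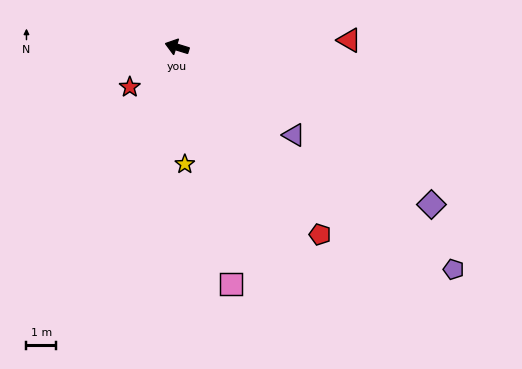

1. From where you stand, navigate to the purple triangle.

turn left 160°, forward 5.0 m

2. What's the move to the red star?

turn left 57°, forward 2.1 m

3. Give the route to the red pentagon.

turn left 144°, forward 8.0 m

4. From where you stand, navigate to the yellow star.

turn left 111°, forward 4.0 m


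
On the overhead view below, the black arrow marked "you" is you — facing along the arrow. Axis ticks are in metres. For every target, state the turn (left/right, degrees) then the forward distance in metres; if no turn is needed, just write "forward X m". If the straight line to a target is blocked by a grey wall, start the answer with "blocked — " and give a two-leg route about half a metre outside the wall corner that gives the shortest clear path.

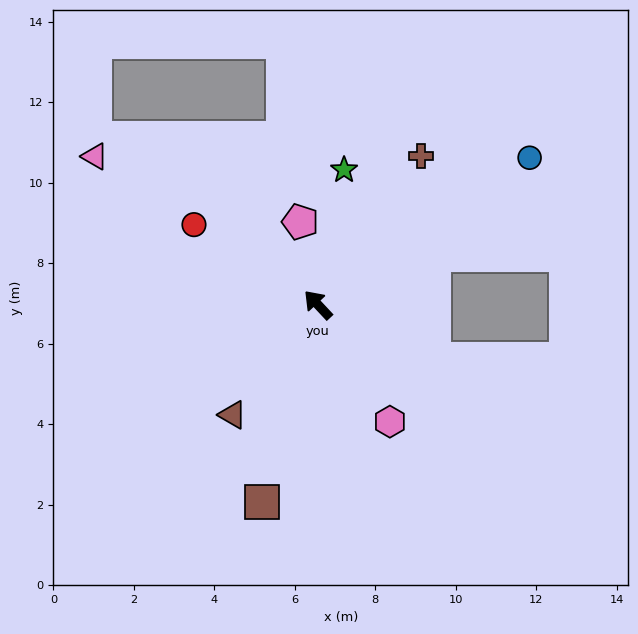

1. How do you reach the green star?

turn right 54°, forward 3.4 m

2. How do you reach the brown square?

turn left 121°, forward 5.1 m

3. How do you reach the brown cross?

turn right 78°, forward 4.5 m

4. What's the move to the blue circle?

turn right 98°, forward 6.4 m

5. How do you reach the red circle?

turn left 14°, forward 3.7 m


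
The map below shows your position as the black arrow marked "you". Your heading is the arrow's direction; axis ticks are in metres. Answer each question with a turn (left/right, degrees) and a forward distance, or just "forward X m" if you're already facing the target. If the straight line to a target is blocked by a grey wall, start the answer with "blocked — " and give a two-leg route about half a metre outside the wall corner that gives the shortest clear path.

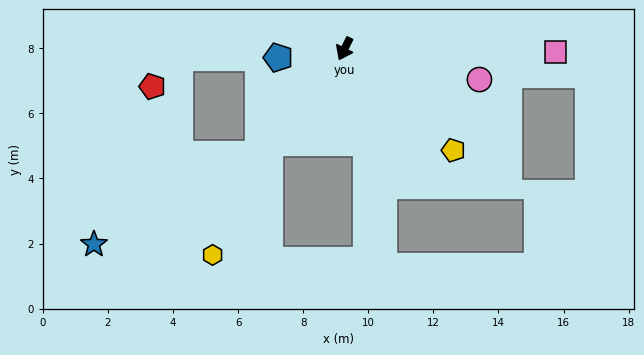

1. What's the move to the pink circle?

turn left 103°, forward 4.2 m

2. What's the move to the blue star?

blocked — turn right 13°, forward 4.2 m, then turn right 22°, forward 5.8 m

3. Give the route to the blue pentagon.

turn right 56°, forward 2.1 m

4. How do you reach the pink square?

turn left 115°, forward 6.5 m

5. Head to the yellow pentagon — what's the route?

turn left 73°, forward 4.6 m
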